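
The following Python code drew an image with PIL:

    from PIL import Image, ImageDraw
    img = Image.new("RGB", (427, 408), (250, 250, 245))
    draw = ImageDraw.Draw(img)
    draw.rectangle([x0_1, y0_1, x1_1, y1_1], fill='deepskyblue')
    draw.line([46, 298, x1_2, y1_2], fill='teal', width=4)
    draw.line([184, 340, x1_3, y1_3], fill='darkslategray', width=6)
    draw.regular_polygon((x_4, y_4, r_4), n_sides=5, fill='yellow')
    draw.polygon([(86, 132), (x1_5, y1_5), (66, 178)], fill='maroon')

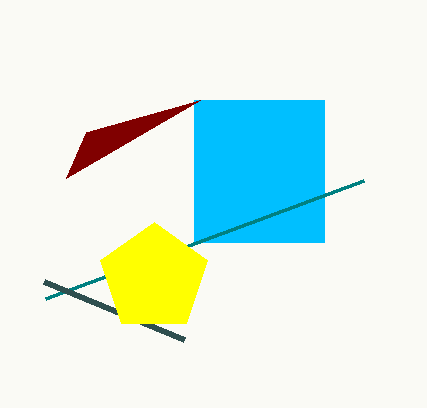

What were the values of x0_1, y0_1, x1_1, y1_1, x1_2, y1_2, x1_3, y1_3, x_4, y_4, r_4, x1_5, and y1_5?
x0_1 = 194, y0_1 = 100, x1_1 = 324, y1_1 = 242, x1_2 = 364, y1_2 = 180, x1_3 = 44, y1_3 = 282, x_4 = 154, y_4 = 278, r_4 = 56, x1_5 = 200, y1_5 = 100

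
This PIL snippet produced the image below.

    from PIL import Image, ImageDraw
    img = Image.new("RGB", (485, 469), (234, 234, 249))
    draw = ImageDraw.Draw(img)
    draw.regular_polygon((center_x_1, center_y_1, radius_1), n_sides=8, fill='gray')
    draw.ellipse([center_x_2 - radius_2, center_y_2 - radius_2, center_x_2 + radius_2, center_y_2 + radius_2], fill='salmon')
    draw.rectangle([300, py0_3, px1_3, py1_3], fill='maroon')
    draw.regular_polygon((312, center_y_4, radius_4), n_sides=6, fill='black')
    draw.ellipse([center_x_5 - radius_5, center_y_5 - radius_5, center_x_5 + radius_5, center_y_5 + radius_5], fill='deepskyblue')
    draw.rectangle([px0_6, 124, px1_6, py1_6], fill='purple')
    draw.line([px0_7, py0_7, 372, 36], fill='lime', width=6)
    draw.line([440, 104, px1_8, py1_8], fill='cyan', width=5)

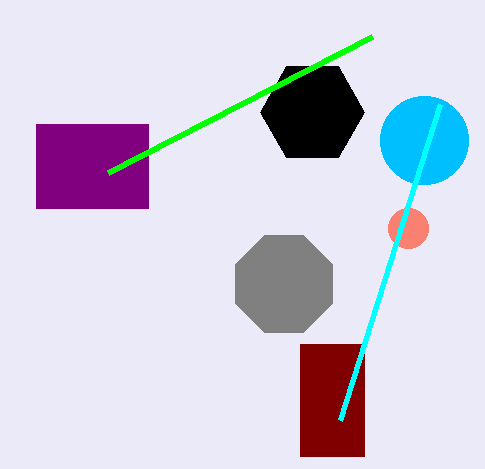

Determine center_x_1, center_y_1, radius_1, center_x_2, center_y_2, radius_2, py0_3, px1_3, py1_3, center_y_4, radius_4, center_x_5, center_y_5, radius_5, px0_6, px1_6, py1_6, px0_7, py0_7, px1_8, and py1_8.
center_x_1 = 284, center_y_1 = 284, radius_1 = 52, center_x_2 = 408, center_y_2 = 228, radius_2 = 20, py0_3 = 344, px1_3 = 364, py1_3 = 456, center_y_4 = 112, radius_4 = 52, center_x_5 = 424, center_y_5 = 140, radius_5 = 44, px0_6 = 36, px1_6 = 148, py1_6 = 208, px0_7 = 108, py0_7 = 172, px1_8 = 340, py1_8 = 420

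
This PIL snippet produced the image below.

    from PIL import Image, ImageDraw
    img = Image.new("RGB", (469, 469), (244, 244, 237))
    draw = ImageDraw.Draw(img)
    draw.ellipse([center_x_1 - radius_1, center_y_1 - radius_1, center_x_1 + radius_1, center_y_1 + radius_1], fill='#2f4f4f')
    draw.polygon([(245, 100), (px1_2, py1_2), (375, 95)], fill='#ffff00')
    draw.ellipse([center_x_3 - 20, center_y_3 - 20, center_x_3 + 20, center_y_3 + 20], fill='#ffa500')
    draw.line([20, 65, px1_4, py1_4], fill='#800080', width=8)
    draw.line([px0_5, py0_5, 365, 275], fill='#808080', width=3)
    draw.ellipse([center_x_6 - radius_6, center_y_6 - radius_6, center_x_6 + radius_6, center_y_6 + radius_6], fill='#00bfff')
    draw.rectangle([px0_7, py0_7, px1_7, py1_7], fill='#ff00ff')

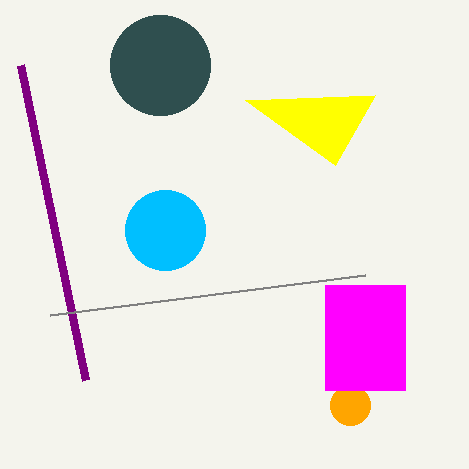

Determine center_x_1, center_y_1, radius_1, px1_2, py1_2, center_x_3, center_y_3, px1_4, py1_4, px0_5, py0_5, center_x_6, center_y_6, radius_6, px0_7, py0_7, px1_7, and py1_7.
center_x_1 = 160
center_y_1 = 65
radius_1 = 50
px1_2 = 335
py1_2 = 165
center_x_3 = 350
center_y_3 = 405
px1_4 = 85
py1_4 = 380
px0_5 = 50
py0_5 = 315
center_x_6 = 165
center_y_6 = 230
radius_6 = 40
px0_7 = 325
py0_7 = 285
px1_7 = 405
py1_7 = 390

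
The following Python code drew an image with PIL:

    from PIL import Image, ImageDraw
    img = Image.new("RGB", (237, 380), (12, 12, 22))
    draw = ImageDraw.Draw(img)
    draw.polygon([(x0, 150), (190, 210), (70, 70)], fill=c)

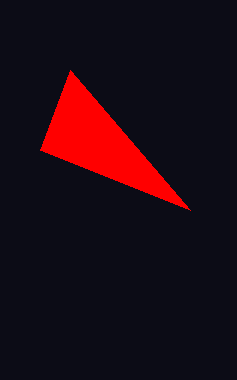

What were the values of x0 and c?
x0 = 40, c = 'red'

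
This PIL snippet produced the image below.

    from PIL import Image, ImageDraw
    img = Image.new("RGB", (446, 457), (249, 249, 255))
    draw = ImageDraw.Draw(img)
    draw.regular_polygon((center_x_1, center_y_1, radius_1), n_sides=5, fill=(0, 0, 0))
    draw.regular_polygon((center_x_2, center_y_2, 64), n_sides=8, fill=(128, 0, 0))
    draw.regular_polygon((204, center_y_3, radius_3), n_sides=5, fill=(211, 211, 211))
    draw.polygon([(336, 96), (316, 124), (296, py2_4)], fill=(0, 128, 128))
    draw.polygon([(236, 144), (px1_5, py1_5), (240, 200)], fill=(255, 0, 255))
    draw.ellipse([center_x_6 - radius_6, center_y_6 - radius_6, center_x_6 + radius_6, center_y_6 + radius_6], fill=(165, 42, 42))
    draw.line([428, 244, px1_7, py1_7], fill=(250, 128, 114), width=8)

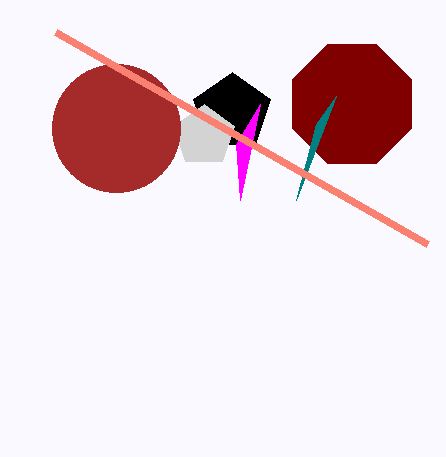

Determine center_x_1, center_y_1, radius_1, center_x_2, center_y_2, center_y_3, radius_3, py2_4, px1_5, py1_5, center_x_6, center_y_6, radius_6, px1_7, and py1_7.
center_x_1 = 232; center_y_1 = 112; radius_1 = 40; center_x_2 = 352; center_y_2 = 104; center_y_3 = 136; radius_3 = 32; py2_4 = 200; px1_5 = 260; py1_5 = 104; center_x_6 = 116; center_y_6 = 128; radius_6 = 64; px1_7 = 56; py1_7 = 32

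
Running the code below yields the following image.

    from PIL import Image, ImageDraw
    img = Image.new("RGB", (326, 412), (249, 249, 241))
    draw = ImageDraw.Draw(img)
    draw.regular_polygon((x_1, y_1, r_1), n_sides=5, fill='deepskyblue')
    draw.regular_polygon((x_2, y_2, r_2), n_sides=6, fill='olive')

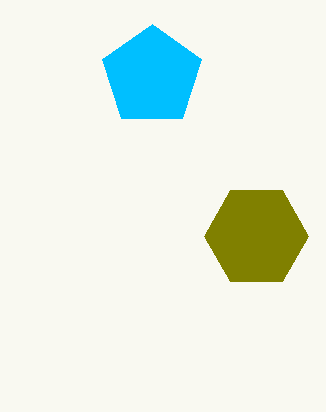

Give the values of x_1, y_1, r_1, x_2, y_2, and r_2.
x_1 = 152; y_1 = 76; r_1 = 52; x_2 = 256; y_2 = 236; r_2 = 52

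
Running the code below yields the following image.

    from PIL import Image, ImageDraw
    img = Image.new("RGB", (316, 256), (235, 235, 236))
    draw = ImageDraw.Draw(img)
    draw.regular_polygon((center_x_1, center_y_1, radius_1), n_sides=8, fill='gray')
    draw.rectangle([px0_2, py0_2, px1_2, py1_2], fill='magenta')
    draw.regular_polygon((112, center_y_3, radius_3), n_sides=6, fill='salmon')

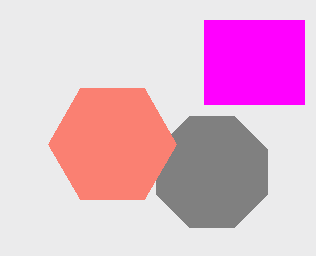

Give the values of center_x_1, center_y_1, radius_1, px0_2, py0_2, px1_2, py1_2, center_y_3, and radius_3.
center_x_1 = 212, center_y_1 = 172, radius_1 = 60, px0_2 = 204, py0_2 = 20, px1_2 = 304, py1_2 = 104, center_y_3 = 144, radius_3 = 64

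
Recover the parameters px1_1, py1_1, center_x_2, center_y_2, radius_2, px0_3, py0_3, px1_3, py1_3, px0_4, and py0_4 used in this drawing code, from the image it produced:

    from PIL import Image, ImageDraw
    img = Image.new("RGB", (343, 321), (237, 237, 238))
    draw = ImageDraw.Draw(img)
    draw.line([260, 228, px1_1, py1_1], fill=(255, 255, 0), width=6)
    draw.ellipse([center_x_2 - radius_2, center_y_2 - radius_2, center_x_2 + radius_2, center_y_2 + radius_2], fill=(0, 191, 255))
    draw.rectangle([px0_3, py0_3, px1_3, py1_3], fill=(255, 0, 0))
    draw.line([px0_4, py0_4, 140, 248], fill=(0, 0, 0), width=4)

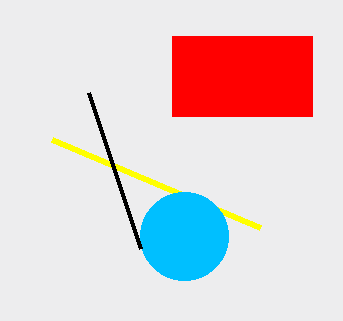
px1_1 = 52; py1_1 = 140; center_x_2 = 184; center_y_2 = 236; radius_2 = 44; px0_3 = 172; py0_3 = 36; px1_3 = 312; py1_3 = 116; px0_4 = 88; py0_4 = 92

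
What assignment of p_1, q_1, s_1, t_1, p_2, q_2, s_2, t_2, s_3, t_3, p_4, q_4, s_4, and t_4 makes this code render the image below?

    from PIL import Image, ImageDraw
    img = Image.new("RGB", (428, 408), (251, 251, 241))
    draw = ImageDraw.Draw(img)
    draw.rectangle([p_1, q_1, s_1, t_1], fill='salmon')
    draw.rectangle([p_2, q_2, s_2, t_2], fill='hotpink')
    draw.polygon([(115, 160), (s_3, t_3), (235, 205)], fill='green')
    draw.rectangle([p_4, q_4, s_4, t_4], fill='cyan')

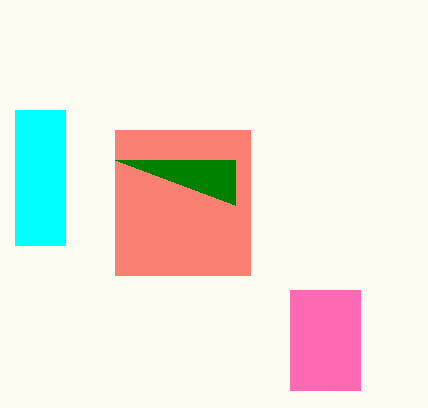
p_1 = 115; q_1 = 130; s_1 = 250; t_1 = 275; p_2 = 290; q_2 = 290; s_2 = 360; t_2 = 390; s_3 = 235; t_3 = 160; p_4 = 15; q_4 = 110; s_4 = 65; t_4 = 245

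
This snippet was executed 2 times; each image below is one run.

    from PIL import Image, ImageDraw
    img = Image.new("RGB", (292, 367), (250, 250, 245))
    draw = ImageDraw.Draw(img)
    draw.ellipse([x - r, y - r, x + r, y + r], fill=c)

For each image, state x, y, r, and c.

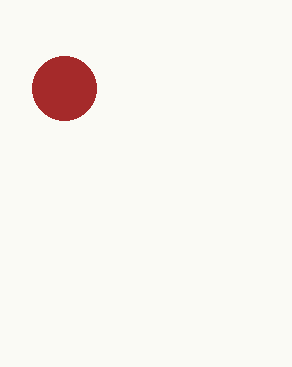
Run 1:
x = 64
y = 88
r = 32
c = 'brown'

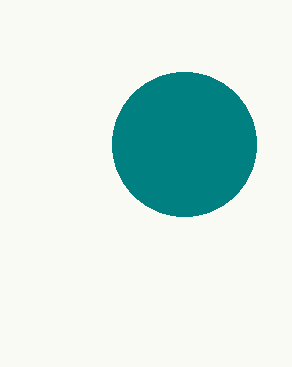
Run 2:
x = 184
y = 144
r = 72
c = 'teal'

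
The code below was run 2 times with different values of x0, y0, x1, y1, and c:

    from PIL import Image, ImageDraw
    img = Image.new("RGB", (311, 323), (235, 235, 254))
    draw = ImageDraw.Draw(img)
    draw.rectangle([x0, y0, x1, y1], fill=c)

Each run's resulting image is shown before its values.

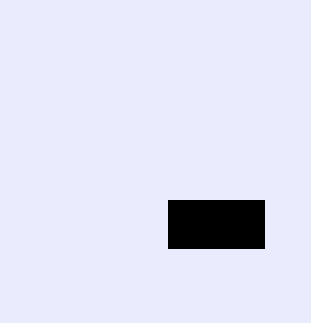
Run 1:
x0 = 168
y0 = 200
x1 = 264
y1 = 248
c = 'black'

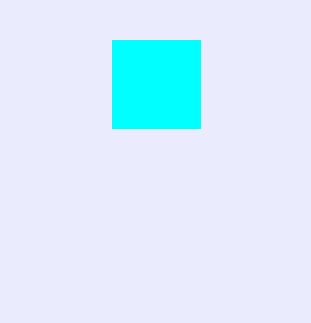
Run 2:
x0 = 112
y0 = 40
x1 = 200
y1 = 128
c = 'cyan'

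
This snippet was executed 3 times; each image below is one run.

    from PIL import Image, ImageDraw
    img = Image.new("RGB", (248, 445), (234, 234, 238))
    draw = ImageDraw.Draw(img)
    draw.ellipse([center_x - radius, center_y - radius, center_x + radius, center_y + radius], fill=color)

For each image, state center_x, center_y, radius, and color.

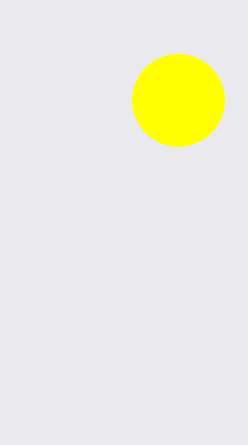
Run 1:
center_x = 178
center_y = 100
radius = 46
color = 'yellow'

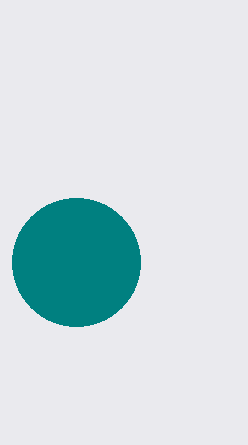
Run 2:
center_x = 76, center_y = 262, radius = 64, color = 'teal'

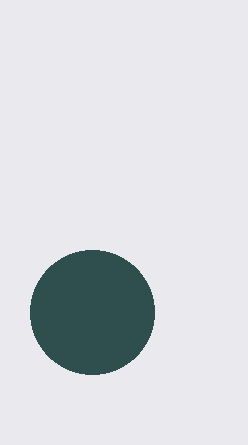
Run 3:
center_x = 92, center_y = 312, radius = 62, color = 'darkslategray'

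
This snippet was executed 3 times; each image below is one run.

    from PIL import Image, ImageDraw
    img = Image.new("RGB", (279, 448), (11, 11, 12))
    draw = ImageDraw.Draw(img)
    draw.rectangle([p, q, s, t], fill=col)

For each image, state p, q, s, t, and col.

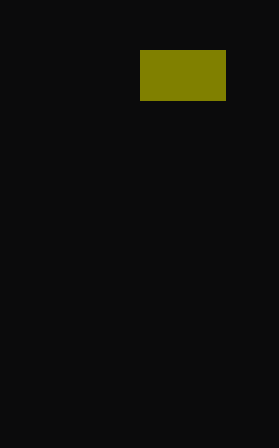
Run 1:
p = 140; q = 50; s = 225; t = 100; col = 'olive'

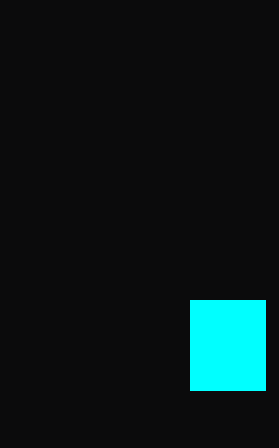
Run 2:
p = 190; q = 300; s = 265; t = 390; col = 'cyan'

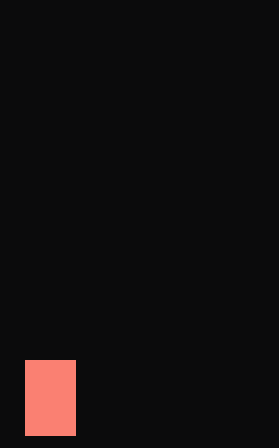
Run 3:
p = 25
q = 360
s = 75
t = 435
col = 'salmon'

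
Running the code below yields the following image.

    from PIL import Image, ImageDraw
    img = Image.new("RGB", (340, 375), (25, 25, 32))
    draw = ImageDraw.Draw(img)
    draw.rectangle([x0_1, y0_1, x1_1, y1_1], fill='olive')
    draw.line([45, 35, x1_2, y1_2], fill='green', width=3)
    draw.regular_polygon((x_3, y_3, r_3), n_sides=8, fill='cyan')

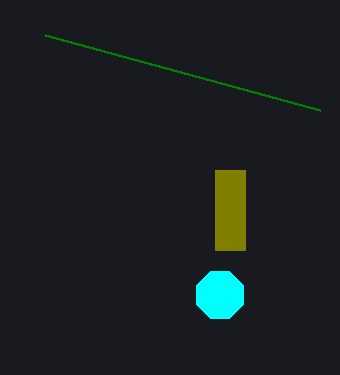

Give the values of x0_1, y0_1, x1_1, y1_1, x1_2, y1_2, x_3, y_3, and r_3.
x0_1 = 215
y0_1 = 170
x1_1 = 245
y1_1 = 250
x1_2 = 320
y1_2 = 110
x_3 = 220
y_3 = 295
r_3 = 25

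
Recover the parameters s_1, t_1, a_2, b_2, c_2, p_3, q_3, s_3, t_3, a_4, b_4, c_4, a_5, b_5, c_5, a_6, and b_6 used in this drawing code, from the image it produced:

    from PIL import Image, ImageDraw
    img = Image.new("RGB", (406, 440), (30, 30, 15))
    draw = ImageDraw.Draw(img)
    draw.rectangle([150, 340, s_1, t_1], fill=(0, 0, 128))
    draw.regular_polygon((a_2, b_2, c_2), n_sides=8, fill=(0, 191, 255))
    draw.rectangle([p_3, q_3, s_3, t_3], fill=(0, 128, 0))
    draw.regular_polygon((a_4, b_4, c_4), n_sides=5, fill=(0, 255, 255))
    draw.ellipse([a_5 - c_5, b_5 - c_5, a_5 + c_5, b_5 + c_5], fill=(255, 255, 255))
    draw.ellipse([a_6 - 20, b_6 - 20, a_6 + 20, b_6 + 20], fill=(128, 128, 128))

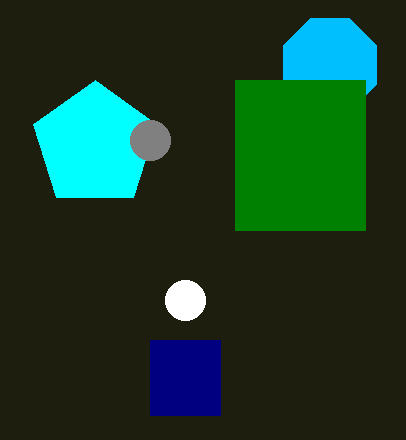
s_1 = 220; t_1 = 415; a_2 = 330; b_2 = 65; c_2 = 50; p_3 = 235; q_3 = 80; s_3 = 365; t_3 = 230; a_4 = 95; b_4 = 145; c_4 = 65; a_5 = 185; b_5 = 300; c_5 = 20; a_6 = 150; b_6 = 140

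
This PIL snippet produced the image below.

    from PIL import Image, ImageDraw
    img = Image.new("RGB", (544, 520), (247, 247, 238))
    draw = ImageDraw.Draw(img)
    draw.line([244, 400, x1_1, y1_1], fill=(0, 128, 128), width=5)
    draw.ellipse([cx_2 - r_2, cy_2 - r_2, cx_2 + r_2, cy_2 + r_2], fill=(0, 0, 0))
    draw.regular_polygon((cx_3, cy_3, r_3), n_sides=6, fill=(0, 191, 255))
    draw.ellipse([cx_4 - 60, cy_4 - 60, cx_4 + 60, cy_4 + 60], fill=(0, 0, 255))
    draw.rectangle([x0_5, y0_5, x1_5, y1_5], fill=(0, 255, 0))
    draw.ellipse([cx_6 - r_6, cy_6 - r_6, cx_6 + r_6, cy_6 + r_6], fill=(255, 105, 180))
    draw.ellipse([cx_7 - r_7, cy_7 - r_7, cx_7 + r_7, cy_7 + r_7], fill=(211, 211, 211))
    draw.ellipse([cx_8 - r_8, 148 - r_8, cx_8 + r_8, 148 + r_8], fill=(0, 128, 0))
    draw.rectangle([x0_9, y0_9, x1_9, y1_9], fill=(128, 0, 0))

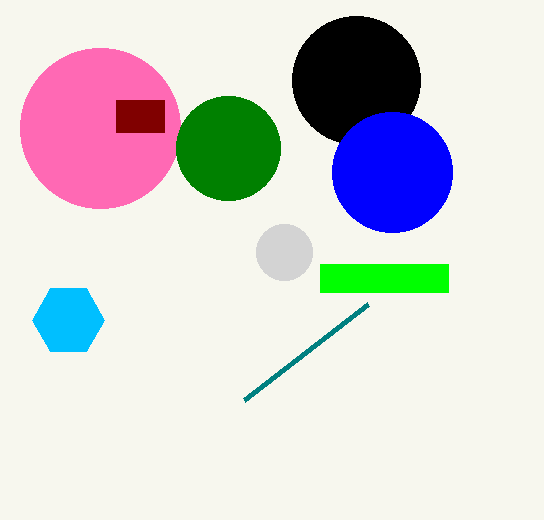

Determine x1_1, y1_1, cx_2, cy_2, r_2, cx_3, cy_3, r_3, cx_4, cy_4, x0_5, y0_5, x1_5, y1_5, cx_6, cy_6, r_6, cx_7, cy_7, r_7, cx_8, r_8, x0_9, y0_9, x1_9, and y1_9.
x1_1 = 368; y1_1 = 304; cx_2 = 356; cy_2 = 80; r_2 = 64; cx_3 = 68; cy_3 = 320; r_3 = 36; cx_4 = 392; cy_4 = 172; x0_5 = 320; y0_5 = 264; x1_5 = 448; y1_5 = 292; cx_6 = 100; cy_6 = 128; r_6 = 80; cx_7 = 284; cy_7 = 252; r_7 = 28; cx_8 = 228; r_8 = 52; x0_9 = 116; y0_9 = 100; x1_9 = 164; y1_9 = 132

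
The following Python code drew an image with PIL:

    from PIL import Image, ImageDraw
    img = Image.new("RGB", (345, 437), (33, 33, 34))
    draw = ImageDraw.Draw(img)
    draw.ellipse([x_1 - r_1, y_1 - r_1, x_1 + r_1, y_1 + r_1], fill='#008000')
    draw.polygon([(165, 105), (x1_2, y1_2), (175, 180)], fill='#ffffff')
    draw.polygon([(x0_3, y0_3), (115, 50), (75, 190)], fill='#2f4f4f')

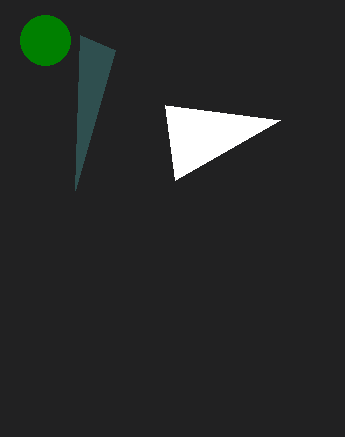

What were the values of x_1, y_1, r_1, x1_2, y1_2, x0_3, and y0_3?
x_1 = 45; y_1 = 40; r_1 = 25; x1_2 = 280; y1_2 = 120; x0_3 = 80; y0_3 = 35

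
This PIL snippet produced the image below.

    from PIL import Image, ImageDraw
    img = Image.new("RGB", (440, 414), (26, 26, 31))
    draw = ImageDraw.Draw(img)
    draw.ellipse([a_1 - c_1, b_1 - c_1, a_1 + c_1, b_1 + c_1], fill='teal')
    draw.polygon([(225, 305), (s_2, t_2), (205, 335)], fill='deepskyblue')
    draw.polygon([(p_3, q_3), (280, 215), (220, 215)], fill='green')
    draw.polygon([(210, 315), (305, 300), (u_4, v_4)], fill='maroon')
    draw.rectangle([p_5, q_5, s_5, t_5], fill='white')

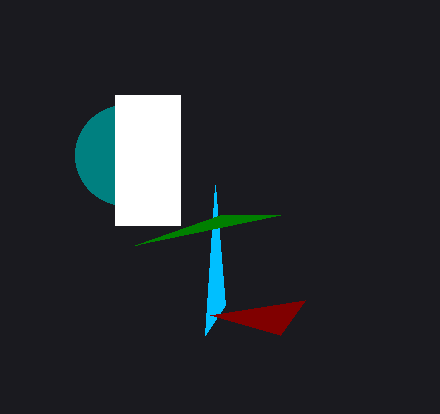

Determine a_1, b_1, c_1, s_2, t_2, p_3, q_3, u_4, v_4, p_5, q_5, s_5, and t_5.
a_1 = 125
b_1 = 155
c_1 = 50
s_2 = 215
t_2 = 185
p_3 = 135
q_3 = 245
u_4 = 280
v_4 = 335
p_5 = 115
q_5 = 95
s_5 = 180
t_5 = 225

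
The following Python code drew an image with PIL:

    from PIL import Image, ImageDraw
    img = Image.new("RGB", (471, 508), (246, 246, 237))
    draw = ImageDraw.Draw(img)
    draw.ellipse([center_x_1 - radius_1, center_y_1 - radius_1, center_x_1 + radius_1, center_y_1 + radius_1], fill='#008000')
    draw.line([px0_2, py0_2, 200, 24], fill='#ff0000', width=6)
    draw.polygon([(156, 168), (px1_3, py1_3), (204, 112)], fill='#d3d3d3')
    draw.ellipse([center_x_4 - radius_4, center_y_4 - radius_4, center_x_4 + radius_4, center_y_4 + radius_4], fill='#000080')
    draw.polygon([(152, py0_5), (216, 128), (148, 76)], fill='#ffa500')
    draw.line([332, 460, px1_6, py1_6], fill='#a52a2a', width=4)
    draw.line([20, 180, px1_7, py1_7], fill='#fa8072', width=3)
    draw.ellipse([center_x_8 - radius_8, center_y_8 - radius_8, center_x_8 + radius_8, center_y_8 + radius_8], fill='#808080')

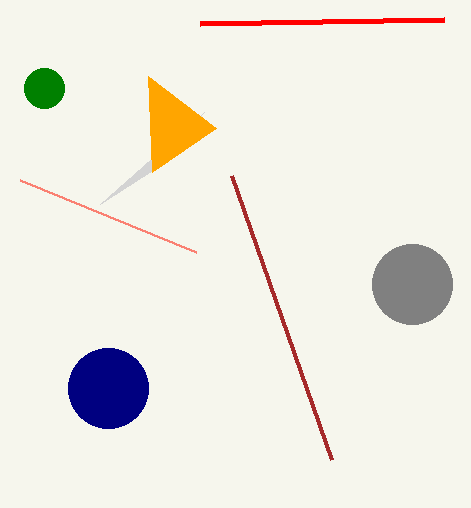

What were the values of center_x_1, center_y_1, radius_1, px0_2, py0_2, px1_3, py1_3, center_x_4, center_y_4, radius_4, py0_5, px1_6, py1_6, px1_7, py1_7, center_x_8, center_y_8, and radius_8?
center_x_1 = 44
center_y_1 = 88
radius_1 = 20
px0_2 = 444
py0_2 = 20
px1_3 = 100
py1_3 = 204
center_x_4 = 108
center_y_4 = 388
radius_4 = 40
py0_5 = 172
px1_6 = 232
py1_6 = 176
px1_7 = 196
py1_7 = 252
center_x_8 = 412
center_y_8 = 284
radius_8 = 40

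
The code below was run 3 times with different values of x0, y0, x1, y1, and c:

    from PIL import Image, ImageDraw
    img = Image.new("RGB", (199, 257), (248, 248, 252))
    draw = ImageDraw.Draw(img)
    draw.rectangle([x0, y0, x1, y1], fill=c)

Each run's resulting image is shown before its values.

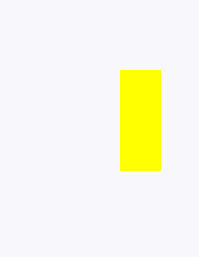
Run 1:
x0 = 120
y0 = 70
x1 = 160
y1 = 170
c = 'yellow'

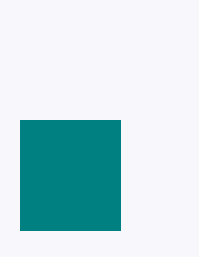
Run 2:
x0 = 20
y0 = 120
x1 = 120
y1 = 230
c = 'teal'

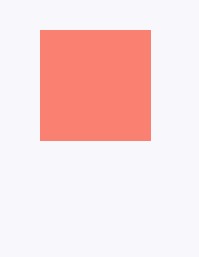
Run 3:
x0 = 40; y0 = 30; x1 = 150; y1 = 140; c = 'salmon'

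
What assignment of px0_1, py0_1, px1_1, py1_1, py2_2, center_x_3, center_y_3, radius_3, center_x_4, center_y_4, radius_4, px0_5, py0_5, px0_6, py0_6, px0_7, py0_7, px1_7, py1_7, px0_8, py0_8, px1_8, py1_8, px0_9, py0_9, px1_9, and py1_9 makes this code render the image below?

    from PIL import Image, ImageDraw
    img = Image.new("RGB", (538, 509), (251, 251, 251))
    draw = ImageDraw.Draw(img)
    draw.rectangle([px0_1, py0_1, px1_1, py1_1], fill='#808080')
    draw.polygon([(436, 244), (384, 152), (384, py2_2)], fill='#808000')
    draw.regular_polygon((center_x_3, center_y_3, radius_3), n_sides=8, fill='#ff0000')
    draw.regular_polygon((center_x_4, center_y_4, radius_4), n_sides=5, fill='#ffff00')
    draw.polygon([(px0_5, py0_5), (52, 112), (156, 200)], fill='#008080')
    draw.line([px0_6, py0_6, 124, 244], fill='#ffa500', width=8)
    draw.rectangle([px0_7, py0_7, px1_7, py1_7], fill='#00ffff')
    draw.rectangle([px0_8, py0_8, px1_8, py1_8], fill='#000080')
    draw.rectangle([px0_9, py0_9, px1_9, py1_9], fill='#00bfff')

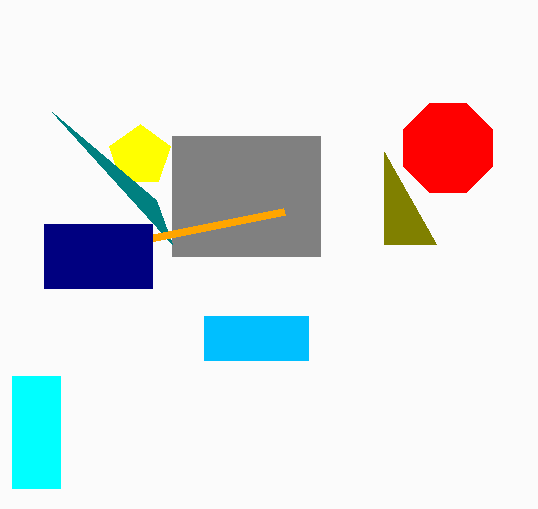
px0_1 = 172
py0_1 = 136
px1_1 = 320
py1_1 = 256
py2_2 = 244
center_x_3 = 448
center_y_3 = 148
radius_3 = 48
center_x_4 = 140
center_y_4 = 156
radius_4 = 32
px0_5 = 172
py0_5 = 244
px0_6 = 284
py0_6 = 212
px0_7 = 12
py0_7 = 376
px1_7 = 60
py1_7 = 488
px0_8 = 44
py0_8 = 224
px1_8 = 152
py1_8 = 288
px0_9 = 204
py0_9 = 316
px1_9 = 308
py1_9 = 360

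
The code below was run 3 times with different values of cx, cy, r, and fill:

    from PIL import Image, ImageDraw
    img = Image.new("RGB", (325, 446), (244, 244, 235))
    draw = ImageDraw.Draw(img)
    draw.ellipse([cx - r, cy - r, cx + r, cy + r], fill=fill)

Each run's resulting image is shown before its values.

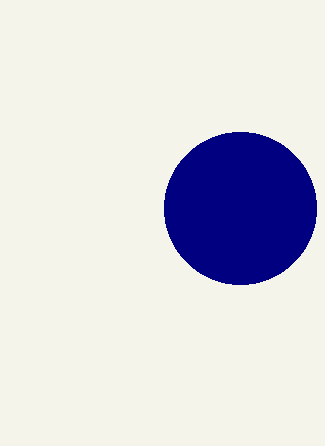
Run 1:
cx = 240
cy = 208
r = 76
fill = 'navy'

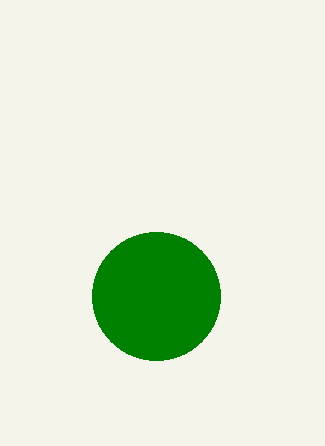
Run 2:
cx = 156; cy = 296; r = 64; fill = 'green'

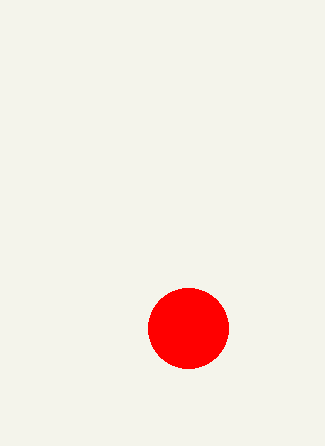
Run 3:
cx = 188; cy = 328; r = 40; fill = 'red'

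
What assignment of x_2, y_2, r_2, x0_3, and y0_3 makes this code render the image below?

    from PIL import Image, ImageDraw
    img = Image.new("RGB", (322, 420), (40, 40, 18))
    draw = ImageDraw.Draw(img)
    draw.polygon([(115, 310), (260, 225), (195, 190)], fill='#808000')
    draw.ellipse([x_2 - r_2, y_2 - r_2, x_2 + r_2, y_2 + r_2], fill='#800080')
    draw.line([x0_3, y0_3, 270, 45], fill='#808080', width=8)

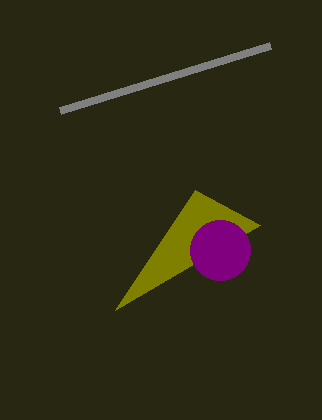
x_2 = 220
y_2 = 250
r_2 = 30
x0_3 = 60
y0_3 = 110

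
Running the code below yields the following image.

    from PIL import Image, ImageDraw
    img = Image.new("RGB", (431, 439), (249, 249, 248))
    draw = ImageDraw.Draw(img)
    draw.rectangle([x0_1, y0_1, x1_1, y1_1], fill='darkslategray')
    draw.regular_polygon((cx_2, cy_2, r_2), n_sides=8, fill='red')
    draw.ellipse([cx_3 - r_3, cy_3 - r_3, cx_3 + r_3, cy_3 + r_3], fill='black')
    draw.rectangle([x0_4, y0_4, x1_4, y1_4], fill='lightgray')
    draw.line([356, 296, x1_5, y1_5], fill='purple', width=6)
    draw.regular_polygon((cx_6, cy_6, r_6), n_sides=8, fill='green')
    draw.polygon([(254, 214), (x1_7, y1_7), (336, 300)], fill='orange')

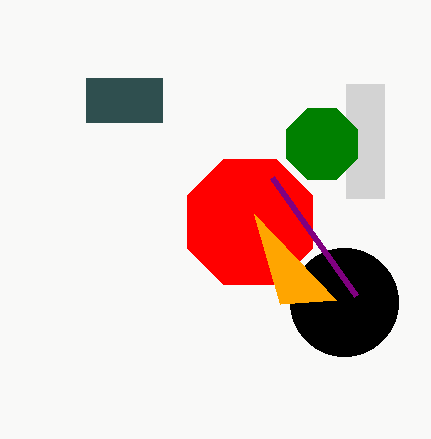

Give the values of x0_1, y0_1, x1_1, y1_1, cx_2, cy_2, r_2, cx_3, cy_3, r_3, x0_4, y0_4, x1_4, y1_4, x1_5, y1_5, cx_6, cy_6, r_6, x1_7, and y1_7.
x0_1 = 86
y0_1 = 78
x1_1 = 162
y1_1 = 122
cx_2 = 250
cy_2 = 222
r_2 = 68
cx_3 = 344
cy_3 = 302
r_3 = 54
x0_4 = 346
y0_4 = 84
x1_4 = 384
y1_4 = 198
x1_5 = 272
y1_5 = 178
cx_6 = 322
cy_6 = 144
r_6 = 38
x1_7 = 280
y1_7 = 304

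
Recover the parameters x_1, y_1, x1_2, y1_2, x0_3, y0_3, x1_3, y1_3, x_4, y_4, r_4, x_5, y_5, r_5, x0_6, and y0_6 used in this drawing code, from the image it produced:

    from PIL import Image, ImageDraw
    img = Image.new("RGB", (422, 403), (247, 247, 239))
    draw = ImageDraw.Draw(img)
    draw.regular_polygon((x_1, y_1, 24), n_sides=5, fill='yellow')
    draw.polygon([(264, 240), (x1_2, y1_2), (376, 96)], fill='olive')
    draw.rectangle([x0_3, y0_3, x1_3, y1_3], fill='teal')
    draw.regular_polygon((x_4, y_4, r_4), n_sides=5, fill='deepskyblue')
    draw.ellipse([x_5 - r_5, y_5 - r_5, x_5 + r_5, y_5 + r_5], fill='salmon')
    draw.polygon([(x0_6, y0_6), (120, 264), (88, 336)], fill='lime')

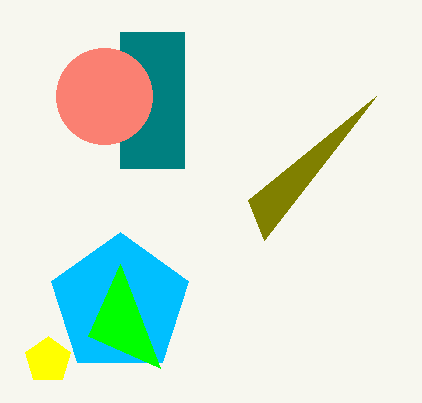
x_1 = 48, y_1 = 360, x1_2 = 248, y1_2 = 200, x0_3 = 120, y0_3 = 32, x1_3 = 184, y1_3 = 168, x_4 = 120, y_4 = 304, r_4 = 72, x_5 = 104, y_5 = 96, r_5 = 48, x0_6 = 160, y0_6 = 368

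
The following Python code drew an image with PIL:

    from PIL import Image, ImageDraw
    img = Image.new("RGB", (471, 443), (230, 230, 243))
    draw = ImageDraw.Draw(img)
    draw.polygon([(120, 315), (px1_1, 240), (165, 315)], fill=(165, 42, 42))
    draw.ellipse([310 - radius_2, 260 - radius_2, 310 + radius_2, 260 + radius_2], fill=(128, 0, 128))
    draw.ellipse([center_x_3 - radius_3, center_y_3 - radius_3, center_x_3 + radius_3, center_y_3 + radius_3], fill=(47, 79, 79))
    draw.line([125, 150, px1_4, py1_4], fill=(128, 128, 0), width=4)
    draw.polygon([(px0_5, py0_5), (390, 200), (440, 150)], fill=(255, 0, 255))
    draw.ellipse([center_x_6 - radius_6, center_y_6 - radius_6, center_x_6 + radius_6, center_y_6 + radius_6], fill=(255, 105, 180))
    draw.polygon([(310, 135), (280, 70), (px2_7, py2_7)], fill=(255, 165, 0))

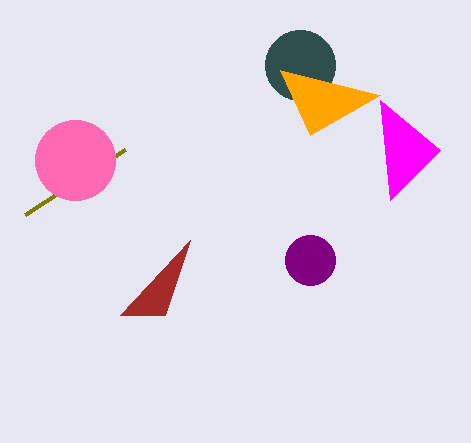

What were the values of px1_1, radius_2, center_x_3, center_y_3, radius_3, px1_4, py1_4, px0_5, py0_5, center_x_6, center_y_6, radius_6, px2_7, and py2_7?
px1_1 = 190; radius_2 = 25; center_x_3 = 300; center_y_3 = 65; radius_3 = 35; px1_4 = 25; py1_4 = 215; px0_5 = 380; py0_5 = 100; center_x_6 = 75; center_y_6 = 160; radius_6 = 40; px2_7 = 380; py2_7 = 95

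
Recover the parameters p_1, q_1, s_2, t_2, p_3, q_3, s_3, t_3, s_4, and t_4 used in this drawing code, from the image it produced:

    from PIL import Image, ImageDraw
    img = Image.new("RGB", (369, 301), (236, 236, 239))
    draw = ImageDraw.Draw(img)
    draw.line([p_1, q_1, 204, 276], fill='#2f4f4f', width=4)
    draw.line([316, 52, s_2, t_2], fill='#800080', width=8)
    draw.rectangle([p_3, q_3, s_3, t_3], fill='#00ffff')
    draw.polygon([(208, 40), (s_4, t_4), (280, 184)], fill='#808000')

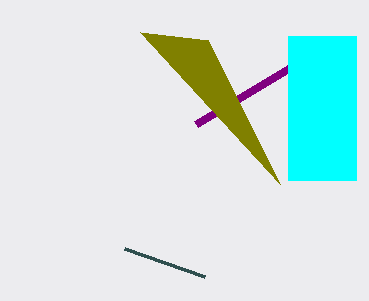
p_1 = 124; q_1 = 248; s_2 = 196; t_2 = 124; p_3 = 288; q_3 = 36; s_3 = 356; t_3 = 180; s_4 = 140; t_4 = 32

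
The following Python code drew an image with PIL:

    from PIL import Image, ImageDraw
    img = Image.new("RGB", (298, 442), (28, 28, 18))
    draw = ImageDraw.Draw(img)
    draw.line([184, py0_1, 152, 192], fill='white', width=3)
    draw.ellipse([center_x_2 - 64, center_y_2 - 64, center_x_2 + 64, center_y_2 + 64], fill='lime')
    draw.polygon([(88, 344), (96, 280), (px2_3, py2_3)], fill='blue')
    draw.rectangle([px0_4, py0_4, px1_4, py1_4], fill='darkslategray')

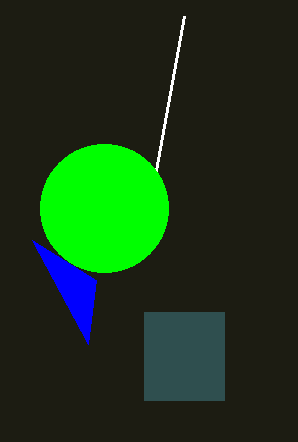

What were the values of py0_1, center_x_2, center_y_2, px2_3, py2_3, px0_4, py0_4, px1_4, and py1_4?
py0_1 = 16, center_x_2 = 104, center_y_2 = 208, px2_3 = 32, py2_3 = 240, px0_4 = 144, py0_4 = 312, px1_4 = 224, py1_4 = 400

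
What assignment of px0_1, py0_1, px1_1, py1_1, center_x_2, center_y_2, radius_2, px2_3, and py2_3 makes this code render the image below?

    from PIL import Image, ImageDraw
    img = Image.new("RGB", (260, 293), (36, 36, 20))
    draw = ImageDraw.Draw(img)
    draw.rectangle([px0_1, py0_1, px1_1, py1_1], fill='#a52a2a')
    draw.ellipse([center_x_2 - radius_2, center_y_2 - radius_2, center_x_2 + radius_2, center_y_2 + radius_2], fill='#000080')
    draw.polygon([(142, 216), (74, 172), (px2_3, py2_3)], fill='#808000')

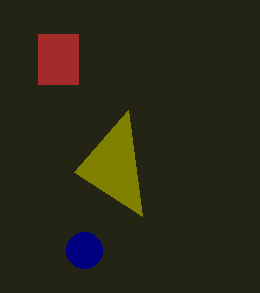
px0_1 = 38
py0_1 = 34
px1_1 = 78
py1_1 = 84
center_x_2 = 84
center_y_2 = 250
radius_2 = 18
px2_3 = 128
py2_3 = 110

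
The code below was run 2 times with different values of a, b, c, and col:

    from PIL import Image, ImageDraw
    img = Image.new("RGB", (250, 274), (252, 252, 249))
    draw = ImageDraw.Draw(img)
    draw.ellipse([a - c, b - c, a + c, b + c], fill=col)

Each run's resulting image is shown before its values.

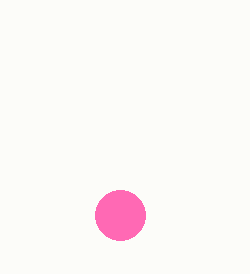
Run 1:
a = 120
b = 215
c = 25
col = 'hotpink'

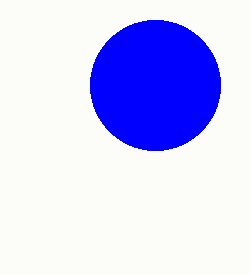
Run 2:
a = 155; b = 85; c = 65; col = 'blue'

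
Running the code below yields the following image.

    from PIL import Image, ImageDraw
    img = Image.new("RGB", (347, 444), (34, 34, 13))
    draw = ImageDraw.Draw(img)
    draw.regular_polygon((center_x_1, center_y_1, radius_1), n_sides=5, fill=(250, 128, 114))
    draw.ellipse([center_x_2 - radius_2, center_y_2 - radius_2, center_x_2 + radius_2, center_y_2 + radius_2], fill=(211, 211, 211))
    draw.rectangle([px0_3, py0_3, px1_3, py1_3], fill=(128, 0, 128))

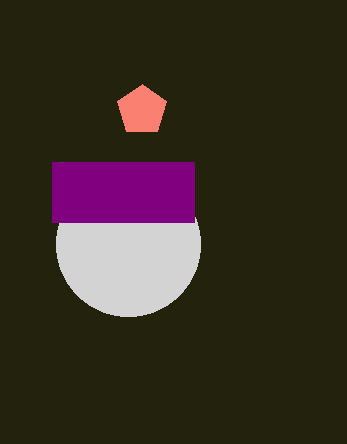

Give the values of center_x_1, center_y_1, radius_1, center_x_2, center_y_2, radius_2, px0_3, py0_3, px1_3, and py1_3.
center_x_1 = 142; center_y_1 = 110; radius_1 = 26; center_x_2 = 128; center_y_2 = 244; radius_2 = 72; px0_3 = 52; py0_3 = 162; px1_3 = 194; py1_3 = 222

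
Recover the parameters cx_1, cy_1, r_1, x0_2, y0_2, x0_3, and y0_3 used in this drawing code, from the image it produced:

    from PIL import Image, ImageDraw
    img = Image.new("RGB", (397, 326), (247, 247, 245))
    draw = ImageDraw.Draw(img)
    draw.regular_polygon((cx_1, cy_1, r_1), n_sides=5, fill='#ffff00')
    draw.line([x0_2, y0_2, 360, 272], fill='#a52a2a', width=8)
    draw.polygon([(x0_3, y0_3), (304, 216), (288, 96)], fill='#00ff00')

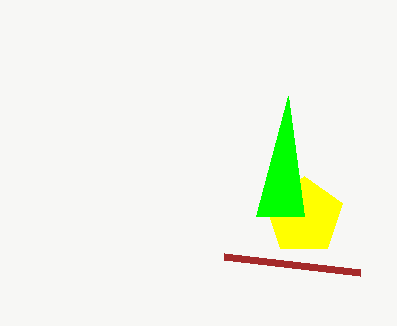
cx_1 = 304, cy_1 = 216, r_1 = 40, x0_2 = 224, y0_2 = 256, x0_3 = 256, y0_3 = 216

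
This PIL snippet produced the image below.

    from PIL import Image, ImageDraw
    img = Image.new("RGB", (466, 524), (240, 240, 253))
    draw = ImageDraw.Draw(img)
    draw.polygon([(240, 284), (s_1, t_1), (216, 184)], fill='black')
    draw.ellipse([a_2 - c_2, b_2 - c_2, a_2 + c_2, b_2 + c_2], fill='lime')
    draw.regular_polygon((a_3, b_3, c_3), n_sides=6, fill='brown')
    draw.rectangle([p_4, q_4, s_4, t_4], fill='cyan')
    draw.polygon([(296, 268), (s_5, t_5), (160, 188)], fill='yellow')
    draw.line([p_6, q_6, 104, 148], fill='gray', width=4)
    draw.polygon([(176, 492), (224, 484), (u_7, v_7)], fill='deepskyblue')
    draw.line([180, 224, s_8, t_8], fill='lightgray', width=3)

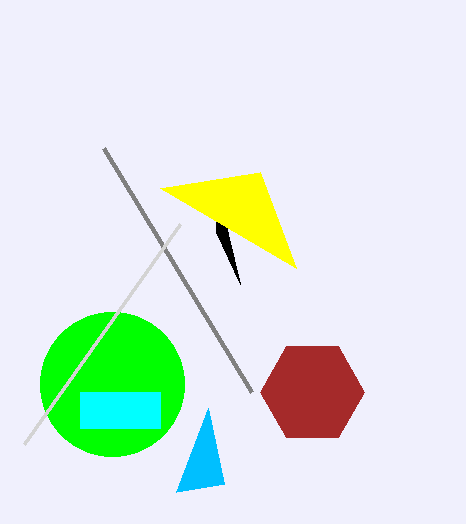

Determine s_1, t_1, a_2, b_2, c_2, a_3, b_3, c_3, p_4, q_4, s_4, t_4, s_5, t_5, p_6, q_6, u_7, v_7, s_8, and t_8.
s_1 = 216; t_1 = 232; a_2 = 112; b_2 = 384; c_2 = 72; a_3 = 312; b_3 = 392; c_3 = 52; p_4 = 80; q_4 = 392; s_4 = 160; t_4 = 428; s_5 = 260; t_5 = 172; p_6 = 252; q_6 = 392; u_7 = 208; v_7 = 408; s_8 = 24; t_8 = 444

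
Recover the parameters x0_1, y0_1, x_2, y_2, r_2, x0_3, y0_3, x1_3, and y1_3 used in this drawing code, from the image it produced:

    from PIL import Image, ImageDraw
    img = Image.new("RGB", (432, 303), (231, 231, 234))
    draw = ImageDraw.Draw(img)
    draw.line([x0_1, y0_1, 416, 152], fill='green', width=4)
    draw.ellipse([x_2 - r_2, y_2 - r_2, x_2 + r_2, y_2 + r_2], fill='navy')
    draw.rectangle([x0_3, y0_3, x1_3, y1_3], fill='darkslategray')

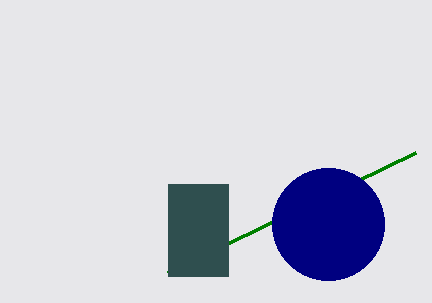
x0_1 = 168; y0_1 = 272; x_2 = 328; y_2 = 224; r_2 = 56; x0_3 = 168; y0_3 = 184; x1_3 = 228; y1_3 = 276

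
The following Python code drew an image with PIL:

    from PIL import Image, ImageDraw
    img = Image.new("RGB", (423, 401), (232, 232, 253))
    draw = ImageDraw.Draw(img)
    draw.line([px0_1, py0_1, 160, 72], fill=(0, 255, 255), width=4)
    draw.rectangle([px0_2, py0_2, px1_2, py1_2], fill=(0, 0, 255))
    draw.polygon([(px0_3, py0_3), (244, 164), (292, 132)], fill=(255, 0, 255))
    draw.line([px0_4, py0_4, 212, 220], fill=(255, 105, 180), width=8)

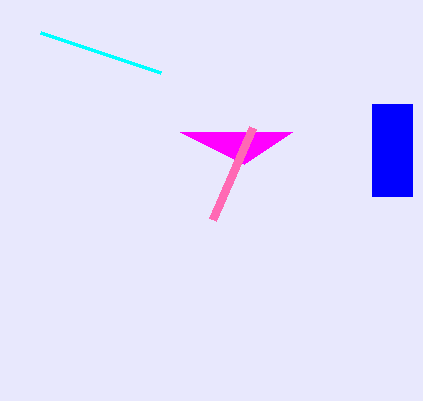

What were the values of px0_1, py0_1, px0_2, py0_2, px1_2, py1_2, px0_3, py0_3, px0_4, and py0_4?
px0_1 = 40
py0_1 = 32
px0_2 = 372
py0_2 = 104
px1_2 = 412
py1_2 = 196
px0_3 = 180
py0_3 = 132
px0_4 = 252
py0_4 = 128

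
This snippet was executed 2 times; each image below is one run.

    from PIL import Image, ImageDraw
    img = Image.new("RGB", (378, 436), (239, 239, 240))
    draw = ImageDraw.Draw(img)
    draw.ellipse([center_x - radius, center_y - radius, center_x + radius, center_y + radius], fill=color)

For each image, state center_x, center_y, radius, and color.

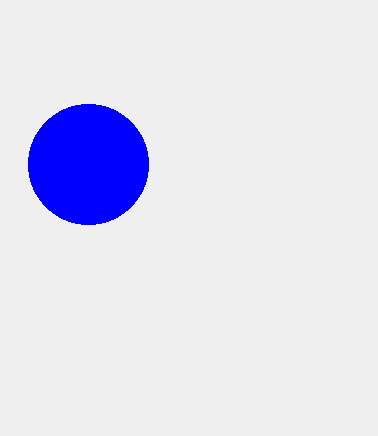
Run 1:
center_x = 88; center_y = 164; radius = 60; color = 'blue'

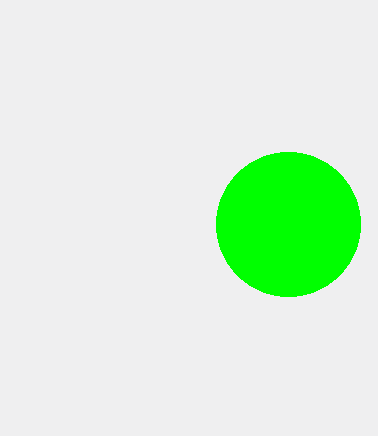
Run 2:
center_x = 288; center_y = 224; radius = 72; color = 'lime'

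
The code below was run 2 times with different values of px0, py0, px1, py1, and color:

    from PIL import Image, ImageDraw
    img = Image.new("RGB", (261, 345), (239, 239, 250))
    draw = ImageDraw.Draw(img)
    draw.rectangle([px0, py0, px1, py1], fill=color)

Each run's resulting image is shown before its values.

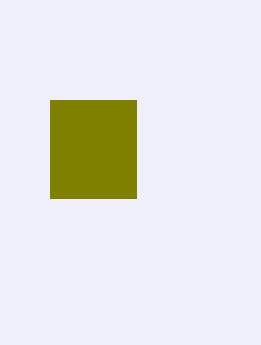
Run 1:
px0 = 50; py0 = 100; px1 = 136; py1 = 198; color = 'olive'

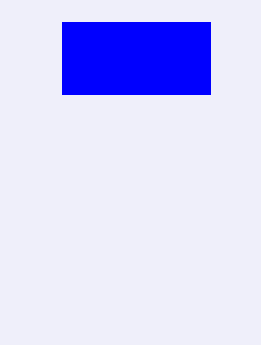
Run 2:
px0 = 62, py0 = 22, px1 = 210, py1 = 94, color = 'blue'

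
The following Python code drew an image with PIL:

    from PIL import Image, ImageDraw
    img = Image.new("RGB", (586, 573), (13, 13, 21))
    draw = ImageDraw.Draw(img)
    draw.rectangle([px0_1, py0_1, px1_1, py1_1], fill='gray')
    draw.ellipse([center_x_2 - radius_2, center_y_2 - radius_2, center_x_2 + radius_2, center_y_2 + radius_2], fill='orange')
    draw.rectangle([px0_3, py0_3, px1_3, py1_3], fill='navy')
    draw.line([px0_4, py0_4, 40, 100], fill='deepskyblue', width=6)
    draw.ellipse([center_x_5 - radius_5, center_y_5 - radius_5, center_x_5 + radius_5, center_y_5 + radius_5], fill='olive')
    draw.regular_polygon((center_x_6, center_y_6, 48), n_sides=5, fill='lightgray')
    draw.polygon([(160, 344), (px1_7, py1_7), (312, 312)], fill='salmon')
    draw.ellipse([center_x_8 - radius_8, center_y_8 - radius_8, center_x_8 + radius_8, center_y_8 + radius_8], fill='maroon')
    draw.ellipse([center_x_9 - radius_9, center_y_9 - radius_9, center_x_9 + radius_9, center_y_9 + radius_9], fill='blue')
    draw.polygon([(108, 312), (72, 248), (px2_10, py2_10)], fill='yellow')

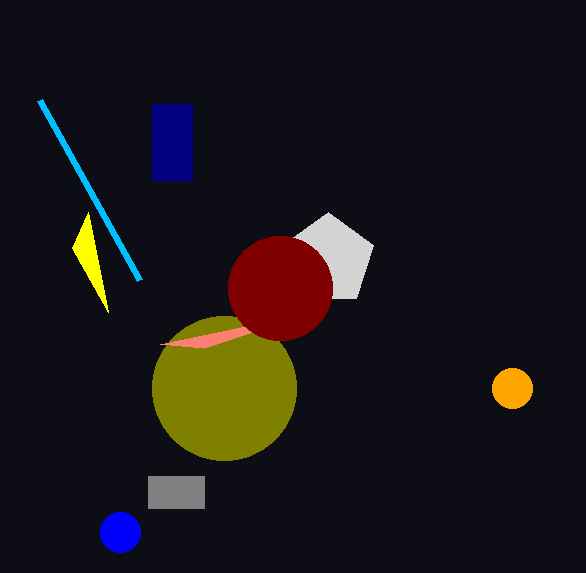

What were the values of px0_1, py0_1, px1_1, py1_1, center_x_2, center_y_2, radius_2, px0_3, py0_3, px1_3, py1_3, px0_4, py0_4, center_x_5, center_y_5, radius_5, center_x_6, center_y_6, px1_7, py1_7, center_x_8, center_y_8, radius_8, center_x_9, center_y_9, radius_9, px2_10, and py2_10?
px0_1 = 148
py0_1 = 476
px1_1 = 204
py1_1 = 508
center_x_2 = 512
center_y_2 = 388
radius_2 = 20
px0_3 = 152
py0_3 = 104
px1_3 = 192
py1_3 = 180
px0_4 = 140
py0_4 = 280
center_x_5 = 224
center_y_5 = 388
radius_5 = 72
center_x_6 = 328
center_y_6 = 260
px1_7 = 204
py1_7 = 348
center_x_8 = 280
center_y_8 = 288
radius_8 = 52
center_x_9 = 120
center_y_9 = 532
radius_9 = 20
px2_10 = 88
py2_10 = 212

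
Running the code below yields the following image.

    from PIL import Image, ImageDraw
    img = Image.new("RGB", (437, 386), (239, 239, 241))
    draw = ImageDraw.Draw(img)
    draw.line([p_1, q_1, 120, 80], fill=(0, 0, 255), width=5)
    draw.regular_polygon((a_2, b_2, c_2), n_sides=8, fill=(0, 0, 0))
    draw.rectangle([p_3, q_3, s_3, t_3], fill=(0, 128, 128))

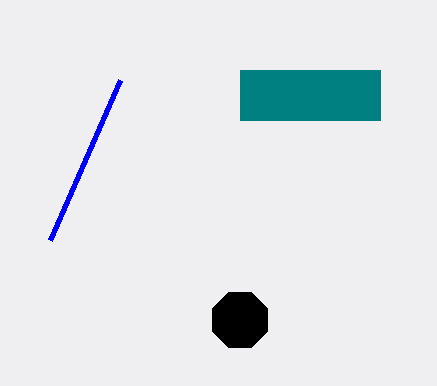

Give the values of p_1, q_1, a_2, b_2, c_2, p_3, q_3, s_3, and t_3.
p_1 = 50; q_1 = 240; a_2 = 240; b_2 = 320; c_2 = 30; p_3 = 240; q_3 = 70; s_3 = 380; t_3 = 120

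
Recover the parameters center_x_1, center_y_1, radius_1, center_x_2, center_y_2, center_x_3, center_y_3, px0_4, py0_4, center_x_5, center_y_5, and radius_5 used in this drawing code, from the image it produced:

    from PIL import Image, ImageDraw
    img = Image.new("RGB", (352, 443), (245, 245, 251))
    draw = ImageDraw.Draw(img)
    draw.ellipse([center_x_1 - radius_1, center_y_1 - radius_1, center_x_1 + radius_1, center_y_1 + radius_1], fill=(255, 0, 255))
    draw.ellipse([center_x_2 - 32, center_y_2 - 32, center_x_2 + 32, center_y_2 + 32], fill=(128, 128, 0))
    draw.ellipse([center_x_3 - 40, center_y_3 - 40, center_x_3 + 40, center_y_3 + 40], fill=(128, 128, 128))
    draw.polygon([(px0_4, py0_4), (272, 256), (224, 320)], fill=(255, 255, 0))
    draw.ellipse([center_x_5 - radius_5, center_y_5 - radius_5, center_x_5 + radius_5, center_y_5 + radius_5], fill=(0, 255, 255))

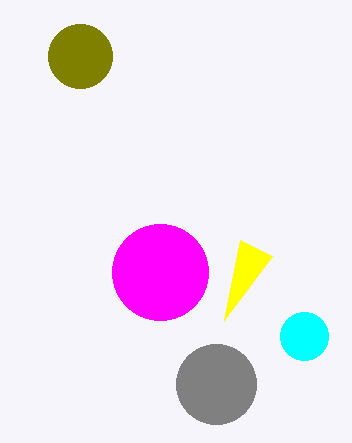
center_x_1 = 160
center_y_1 = 272
radius_1 = 48
center_x_2 = 80
center_y_2 = 56
center_x_3 = 216
center_y_3 = 384
px0_4 = 240
py0_4 = 240
center_x_5 = 304
center_y_5 = 336
radius_5 = 24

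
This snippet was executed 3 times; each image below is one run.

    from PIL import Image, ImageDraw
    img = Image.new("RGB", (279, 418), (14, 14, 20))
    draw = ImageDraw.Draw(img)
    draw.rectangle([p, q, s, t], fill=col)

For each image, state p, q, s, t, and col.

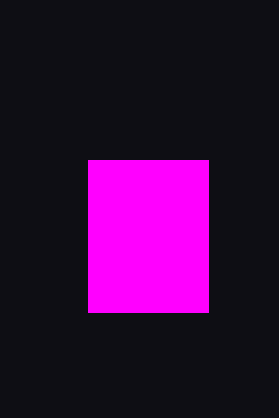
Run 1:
p = 88, q = 160, s = 208, t = 312, col = 'magenta'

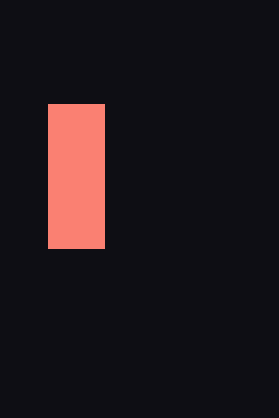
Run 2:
p = 48, q = 104, s = 104, t = 248, col = 'salmon'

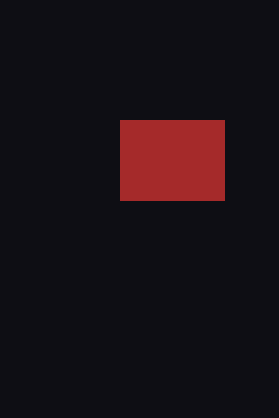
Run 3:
p = 120
q = 120
s = 224
t = 200
col = 'brown'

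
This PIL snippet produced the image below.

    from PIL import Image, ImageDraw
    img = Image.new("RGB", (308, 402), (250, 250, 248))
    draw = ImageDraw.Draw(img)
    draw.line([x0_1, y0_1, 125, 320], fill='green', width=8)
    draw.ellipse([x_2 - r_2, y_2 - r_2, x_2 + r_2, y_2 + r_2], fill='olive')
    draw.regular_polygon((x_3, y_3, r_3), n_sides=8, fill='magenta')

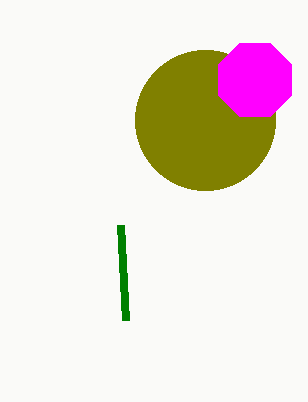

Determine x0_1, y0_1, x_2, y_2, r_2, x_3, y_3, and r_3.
x0_1 = 120, y0_1 = 225, x_2 = 205, y_2 = 120, r_2 = 70, x_3 = 255, y_3 = 80, r_3 = 40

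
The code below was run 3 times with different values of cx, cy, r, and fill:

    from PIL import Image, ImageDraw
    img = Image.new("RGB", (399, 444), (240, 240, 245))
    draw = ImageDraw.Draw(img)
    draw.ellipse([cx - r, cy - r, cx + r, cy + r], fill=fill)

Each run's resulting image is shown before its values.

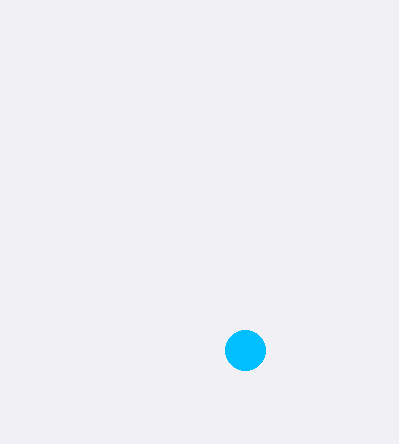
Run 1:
cx = 245; cy = 350; r = 20; fill = 'deepskyblue'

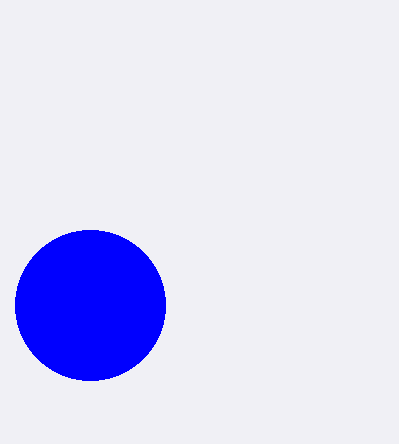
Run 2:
cx = 90; cy = 305; r = 75; fill = 'blue'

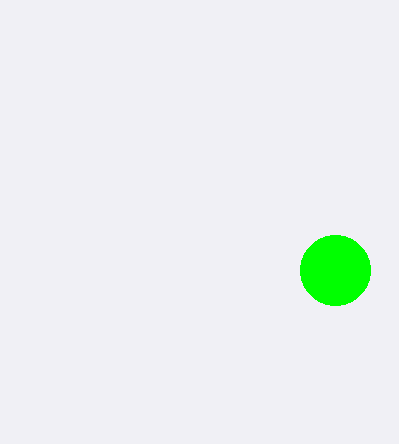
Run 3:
cx = 335
cy = 270
r = 35
fill = 'lime'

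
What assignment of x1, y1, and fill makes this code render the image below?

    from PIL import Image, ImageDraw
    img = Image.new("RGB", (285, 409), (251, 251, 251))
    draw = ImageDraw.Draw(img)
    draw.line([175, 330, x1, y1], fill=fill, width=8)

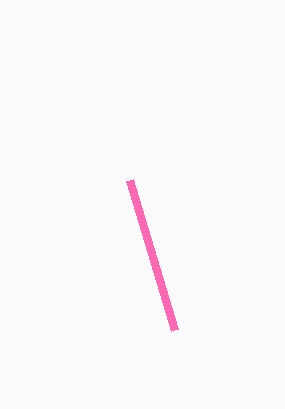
x1 = 130
y1 = 180
fill = 'hotpink'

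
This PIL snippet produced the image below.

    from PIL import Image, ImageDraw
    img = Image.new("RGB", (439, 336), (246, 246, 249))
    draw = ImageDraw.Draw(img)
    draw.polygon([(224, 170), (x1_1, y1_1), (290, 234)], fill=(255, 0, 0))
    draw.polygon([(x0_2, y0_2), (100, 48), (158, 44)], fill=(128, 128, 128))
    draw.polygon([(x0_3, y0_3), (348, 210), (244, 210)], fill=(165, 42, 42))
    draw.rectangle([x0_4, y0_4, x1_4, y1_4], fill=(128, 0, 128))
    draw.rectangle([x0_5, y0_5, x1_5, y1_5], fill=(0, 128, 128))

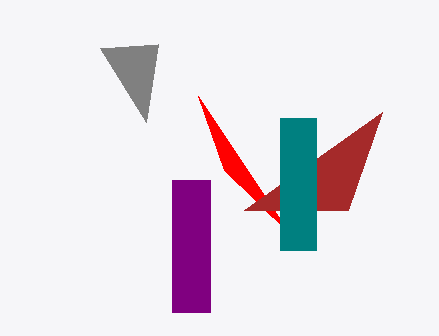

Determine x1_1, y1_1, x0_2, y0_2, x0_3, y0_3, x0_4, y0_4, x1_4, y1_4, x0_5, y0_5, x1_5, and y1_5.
x1_1 = 198; y1_1 = 96; x0_2 = 146; y0_2 = 122; x0_3 = 382; y0_3 = 112; x0_4 = 172; y0_4 = 180; x1_4 = 210; y1_4 = 312; x0_5 = 280; y0_5 = 118; x1_5 = 316; y1_5 = 250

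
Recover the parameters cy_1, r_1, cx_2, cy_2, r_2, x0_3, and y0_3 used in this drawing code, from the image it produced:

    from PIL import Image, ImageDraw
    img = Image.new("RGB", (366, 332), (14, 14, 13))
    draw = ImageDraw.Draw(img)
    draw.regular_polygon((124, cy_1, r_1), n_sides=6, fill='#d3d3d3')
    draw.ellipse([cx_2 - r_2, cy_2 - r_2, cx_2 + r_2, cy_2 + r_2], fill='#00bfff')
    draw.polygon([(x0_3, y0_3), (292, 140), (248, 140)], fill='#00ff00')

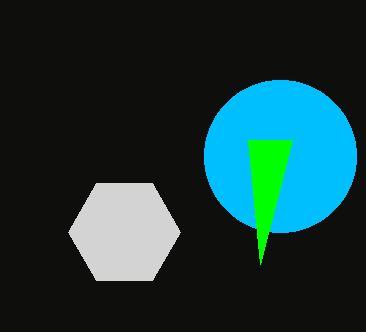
cy_1 = 232
r_1 = 56
cx_2 = 280
cy_2 = 156
r_2 = 76
x0_3 = 260
y0_3 = 264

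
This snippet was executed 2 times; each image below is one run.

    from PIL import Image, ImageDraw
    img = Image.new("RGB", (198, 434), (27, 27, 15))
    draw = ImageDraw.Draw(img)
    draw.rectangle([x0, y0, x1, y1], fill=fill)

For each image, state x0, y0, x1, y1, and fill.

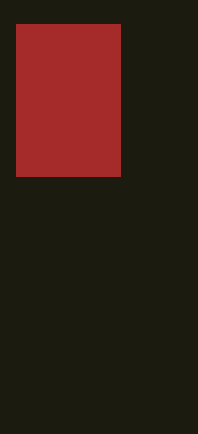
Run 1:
x0 = 16, y0 = 24, x1 = 120, y1 = 176, fill = 'brown'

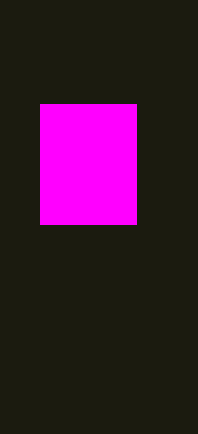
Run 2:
x0 = 40
y0 = 104
x1 = 136
y1 = 224
fill = 'magenta'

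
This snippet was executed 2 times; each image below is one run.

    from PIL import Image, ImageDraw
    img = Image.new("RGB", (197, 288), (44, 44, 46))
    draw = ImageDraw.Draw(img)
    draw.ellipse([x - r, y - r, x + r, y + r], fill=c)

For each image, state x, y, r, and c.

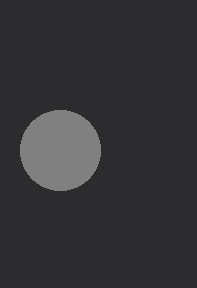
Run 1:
x = 60
y = 150
r = 40
c = 'gray'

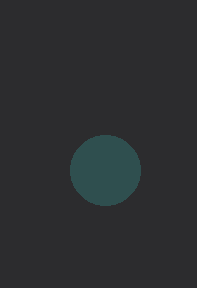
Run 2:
x = 105; y = 170; r = 35; c = 'darkslategray'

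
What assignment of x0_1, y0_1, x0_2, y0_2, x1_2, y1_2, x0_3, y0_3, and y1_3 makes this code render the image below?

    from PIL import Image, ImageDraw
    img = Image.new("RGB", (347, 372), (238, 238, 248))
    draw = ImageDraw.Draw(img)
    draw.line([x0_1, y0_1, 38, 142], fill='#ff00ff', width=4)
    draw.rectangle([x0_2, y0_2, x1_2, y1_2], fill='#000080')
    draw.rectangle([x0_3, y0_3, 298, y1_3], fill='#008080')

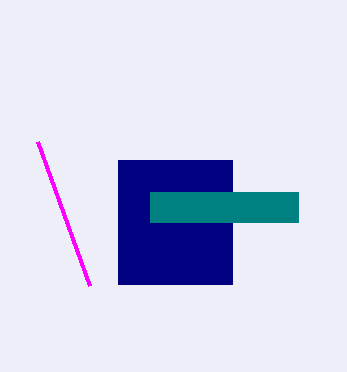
x0_1 = 90
y0_1 = 286
x0_2 = 118
y0_2 = 160
x1_2 = 232
y1_2 = 284
x0_3 = 150
y0_3 = 192
y1_3 = 222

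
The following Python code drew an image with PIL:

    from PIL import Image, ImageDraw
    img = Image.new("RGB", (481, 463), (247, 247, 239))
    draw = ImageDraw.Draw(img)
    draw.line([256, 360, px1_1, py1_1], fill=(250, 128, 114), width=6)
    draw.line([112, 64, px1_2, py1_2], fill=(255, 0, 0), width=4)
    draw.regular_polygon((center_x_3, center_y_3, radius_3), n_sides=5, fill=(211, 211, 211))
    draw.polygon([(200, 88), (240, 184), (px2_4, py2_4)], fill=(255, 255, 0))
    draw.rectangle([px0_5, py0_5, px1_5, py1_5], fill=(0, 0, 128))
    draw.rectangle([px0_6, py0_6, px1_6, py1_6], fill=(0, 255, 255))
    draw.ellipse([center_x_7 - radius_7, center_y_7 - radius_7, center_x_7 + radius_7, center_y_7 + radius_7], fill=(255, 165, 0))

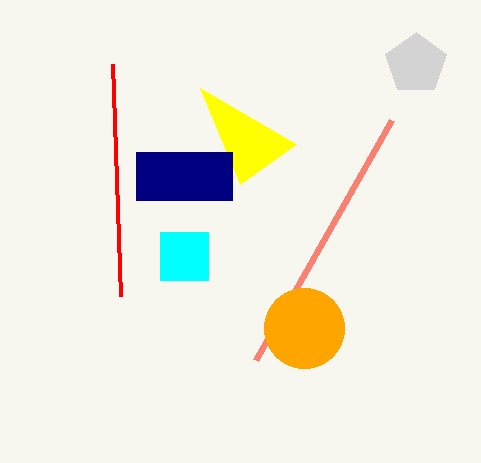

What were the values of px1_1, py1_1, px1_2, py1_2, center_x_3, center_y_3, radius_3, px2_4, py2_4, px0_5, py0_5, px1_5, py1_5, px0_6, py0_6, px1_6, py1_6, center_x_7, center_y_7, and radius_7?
px1_1 = 392
py1_1 = 120
px1_2 = 120
py1_2 = 296
center_x_3 = 416
center_y_3 = 64
radius_3 = 32
px2_4 = 296
py2_4 = 144
px0_5 = 136
py0_5 = 152
px1_5 = 232
py1_5 = 200
px0_6 = 160
py0_6 = 232
px1_6 = 208
py1_6 = 280
center_x_7 = 304
center_y_7 = 328
radius_7 = 40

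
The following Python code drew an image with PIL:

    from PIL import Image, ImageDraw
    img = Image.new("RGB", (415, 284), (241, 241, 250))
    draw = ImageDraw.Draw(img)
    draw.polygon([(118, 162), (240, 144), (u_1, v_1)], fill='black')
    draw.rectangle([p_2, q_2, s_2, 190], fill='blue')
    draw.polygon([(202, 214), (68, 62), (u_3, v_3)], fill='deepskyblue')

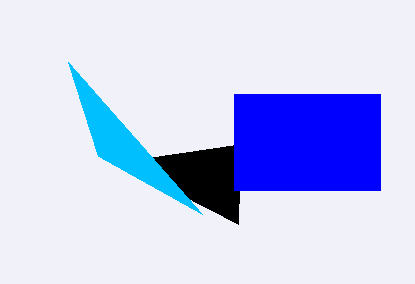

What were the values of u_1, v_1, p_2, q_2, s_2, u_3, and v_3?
u_1 = 238; v_1 = 224; p_2 = 234; q_2 = 94; s_2 = 380; u_3 = 98; v_3 = 156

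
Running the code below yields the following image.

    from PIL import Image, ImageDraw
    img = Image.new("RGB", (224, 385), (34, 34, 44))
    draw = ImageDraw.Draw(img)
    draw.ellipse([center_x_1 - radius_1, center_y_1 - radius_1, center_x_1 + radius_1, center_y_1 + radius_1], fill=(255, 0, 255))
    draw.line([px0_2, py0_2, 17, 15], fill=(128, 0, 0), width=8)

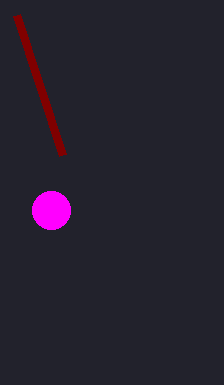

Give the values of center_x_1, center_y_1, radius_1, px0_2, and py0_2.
center_x_1 = 51; center_y_1 = 210; radius_1 = 19; px0_2 = 63; py0_2 = 155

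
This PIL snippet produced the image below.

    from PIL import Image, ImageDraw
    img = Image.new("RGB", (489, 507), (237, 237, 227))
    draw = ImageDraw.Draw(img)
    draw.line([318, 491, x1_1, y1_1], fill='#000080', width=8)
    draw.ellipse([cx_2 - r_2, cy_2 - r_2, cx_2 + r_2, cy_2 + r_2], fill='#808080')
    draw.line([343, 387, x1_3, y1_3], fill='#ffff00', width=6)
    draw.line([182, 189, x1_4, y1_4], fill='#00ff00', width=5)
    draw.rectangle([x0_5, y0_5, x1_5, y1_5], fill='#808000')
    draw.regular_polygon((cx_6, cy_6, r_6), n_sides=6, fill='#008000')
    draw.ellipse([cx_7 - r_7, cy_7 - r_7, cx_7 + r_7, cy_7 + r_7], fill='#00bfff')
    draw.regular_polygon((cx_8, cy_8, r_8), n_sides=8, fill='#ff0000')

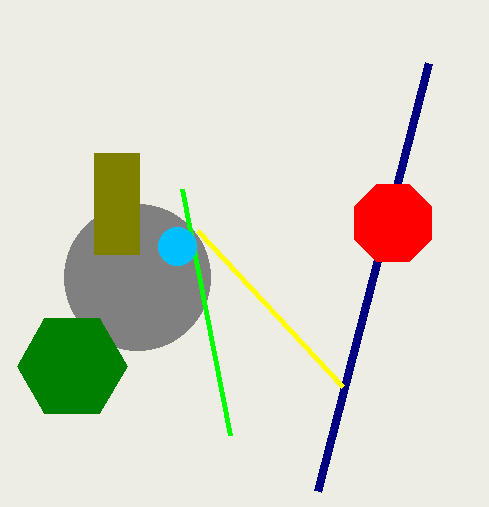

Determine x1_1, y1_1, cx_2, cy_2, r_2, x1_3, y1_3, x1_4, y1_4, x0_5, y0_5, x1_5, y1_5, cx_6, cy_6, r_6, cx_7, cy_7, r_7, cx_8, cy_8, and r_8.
x1_1 = 429
y1_1 = 63
cx_2 = 137
cy_2 = 277
r_2 = 73
x1_3 = 198
y1_3 = 231
x1_4 = 230
y1_4 = 435
x0_5 = 94
y0_5 = 153
x1_5 = 139
y1_5 = 254
cx_6 = 72
cy_6 = 366
r_6 = 55
cx_7 = 177
cy_7 = 246
r_7 = 19
cx_8 = 393
cy_8 = 223
r_8 = 42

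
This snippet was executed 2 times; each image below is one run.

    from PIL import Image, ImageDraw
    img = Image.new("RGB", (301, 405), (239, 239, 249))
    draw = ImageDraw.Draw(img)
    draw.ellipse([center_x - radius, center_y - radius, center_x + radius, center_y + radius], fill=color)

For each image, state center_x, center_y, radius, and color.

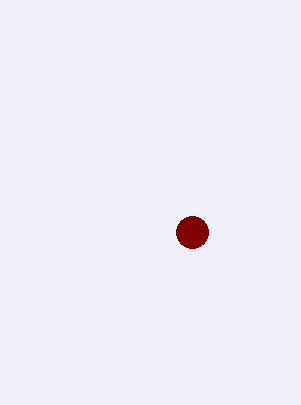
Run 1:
center_x = 192, center_y = 232, radius = 16, color = 'maroon'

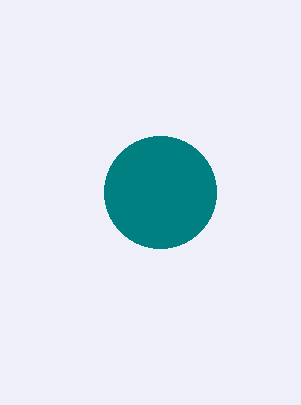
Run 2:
center_x = 160, center_y = 192, radius = 56, color = 'teal'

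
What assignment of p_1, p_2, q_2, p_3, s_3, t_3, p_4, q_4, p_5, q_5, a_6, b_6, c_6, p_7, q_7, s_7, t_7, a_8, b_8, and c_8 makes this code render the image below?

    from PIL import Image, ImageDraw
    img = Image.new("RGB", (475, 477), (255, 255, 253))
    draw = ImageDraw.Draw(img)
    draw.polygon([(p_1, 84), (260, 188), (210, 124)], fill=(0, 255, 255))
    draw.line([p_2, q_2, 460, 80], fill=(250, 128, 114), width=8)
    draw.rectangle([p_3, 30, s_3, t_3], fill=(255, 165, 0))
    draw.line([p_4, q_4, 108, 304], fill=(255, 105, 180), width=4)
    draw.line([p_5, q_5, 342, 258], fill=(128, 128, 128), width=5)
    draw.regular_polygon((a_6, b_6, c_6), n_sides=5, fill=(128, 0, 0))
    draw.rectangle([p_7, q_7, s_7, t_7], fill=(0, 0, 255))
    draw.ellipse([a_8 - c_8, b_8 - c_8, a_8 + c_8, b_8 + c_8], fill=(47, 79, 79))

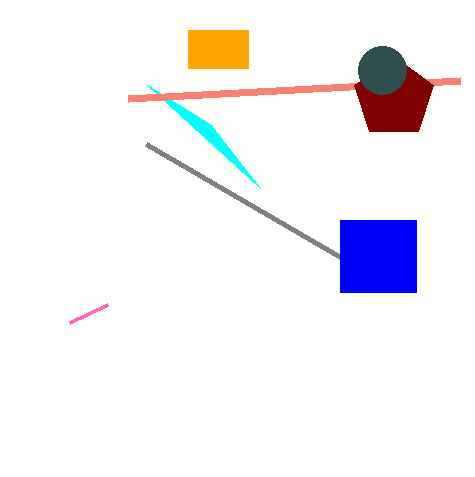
p_1 = 146, p_2 = 128, q_2 = 98, p_3 = 188, s_3 = 248, t_3 = 68, p_4 = 70, q_4 = 322, p_5 = 146, q_5 = 144, a_6 = 394, b_6 = 98, c_6 = 42, p_7 = 340, q_7 = 220, s_7 = 416, t_7 = 292, a_8 = 382, b_8 = 70, c_8 = 24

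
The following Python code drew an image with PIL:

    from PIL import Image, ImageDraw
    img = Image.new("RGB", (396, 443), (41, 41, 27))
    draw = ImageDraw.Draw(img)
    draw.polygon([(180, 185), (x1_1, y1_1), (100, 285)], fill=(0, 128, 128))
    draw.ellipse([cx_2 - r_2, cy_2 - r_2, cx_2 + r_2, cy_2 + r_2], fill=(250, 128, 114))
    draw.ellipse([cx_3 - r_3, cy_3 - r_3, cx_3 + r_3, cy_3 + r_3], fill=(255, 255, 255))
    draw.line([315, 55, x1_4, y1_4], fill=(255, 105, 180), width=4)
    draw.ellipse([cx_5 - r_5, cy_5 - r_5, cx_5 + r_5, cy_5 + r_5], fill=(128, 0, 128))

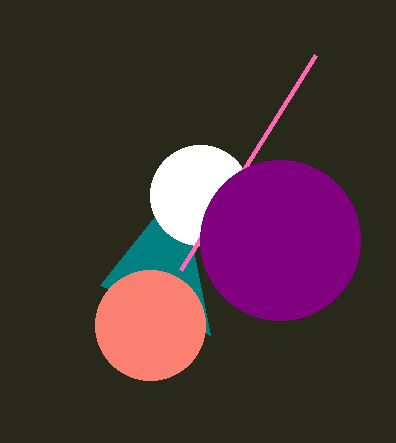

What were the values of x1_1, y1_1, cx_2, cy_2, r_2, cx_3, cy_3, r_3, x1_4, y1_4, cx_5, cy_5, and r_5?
x1_1 = 210, y1_1 = 335, cx_2 = 150, cy_2 = 325, r_2 = 55, cx_3 = 200, cy_3 = 195, r_3 = 50, x1_4 = 180, y1_4 = 270, cx_5 = 280, cy_5 = 240, r_5 = 80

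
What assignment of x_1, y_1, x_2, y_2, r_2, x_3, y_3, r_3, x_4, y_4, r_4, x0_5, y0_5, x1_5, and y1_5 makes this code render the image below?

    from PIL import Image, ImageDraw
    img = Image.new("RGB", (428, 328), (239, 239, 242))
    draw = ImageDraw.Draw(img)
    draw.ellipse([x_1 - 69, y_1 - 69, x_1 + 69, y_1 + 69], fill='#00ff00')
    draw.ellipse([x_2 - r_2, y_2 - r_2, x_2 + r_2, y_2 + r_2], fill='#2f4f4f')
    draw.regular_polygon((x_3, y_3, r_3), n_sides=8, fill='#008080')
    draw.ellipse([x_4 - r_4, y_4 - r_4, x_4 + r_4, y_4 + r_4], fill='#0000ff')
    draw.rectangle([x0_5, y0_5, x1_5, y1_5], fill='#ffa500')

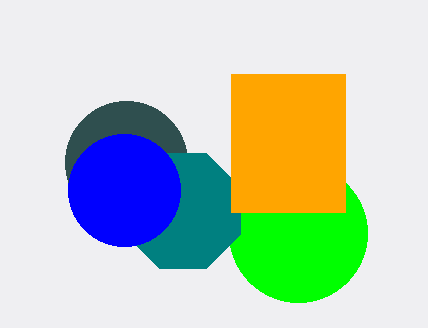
x_1 = 298
y_1 = 233
x_2 = 126
y_2 = 162
r_2 = 61
x_3 = 183
y_3 = 211
r_3 = 62
x_4 = 124
y_4 = 190
r_4 = 56
x0_5 = 231
y0_5 = 74
x1_5 = 345
y1_5 = 212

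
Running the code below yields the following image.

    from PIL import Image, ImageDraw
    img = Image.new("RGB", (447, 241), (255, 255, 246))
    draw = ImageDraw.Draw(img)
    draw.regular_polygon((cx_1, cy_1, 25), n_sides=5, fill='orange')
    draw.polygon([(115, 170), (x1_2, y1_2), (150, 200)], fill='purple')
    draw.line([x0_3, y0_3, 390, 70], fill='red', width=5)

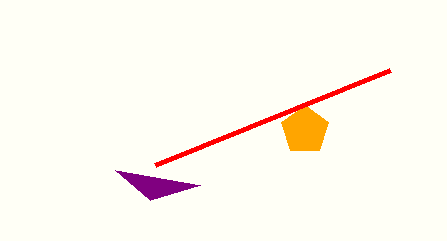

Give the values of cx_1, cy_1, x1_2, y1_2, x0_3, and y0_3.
cx_1 = 305
cy_1 = 130
x1_2 = 200
y1_2 = 185
x0_3 = 155
y0_3 = 165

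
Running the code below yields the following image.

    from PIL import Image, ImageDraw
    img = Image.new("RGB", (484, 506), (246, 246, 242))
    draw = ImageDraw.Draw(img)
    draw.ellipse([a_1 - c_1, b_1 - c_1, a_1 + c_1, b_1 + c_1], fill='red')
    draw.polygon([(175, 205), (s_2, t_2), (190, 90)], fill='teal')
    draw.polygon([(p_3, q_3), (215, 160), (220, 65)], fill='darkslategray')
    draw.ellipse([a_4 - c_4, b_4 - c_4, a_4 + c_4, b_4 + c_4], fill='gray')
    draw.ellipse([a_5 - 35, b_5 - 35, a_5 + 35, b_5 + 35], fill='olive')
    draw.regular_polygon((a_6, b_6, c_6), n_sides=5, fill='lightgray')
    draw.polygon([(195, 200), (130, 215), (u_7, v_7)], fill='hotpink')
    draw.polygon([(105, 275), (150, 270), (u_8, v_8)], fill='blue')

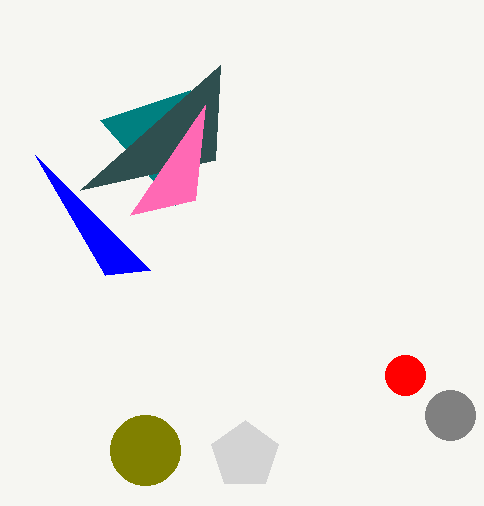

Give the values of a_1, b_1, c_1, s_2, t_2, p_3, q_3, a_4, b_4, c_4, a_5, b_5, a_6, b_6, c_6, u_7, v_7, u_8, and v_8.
a_1 = 405; b_1 = 375; c_1 = 20; s_2 = 100; t_2 = 120; p_3 = 80; q_3 = 190; a_4 = 450; b_4 = 415; c_4 = 25; a_5 = 145; b_5 = 450; a_6 = 245; b_6 = 455; c_6 = 35; u_7 = 205; v_7 = 105; u_8 = 35; v_8 = 155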